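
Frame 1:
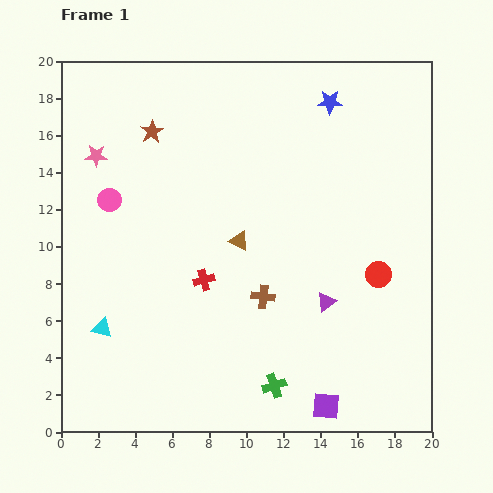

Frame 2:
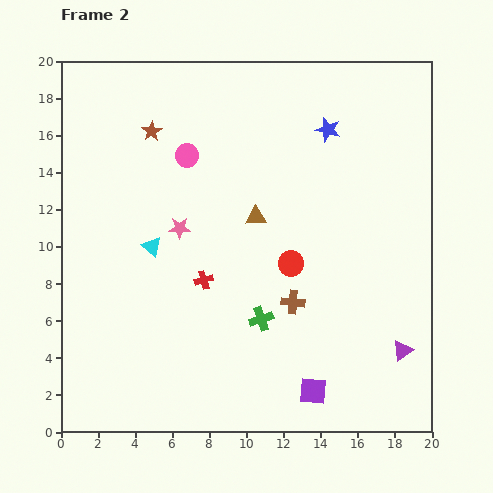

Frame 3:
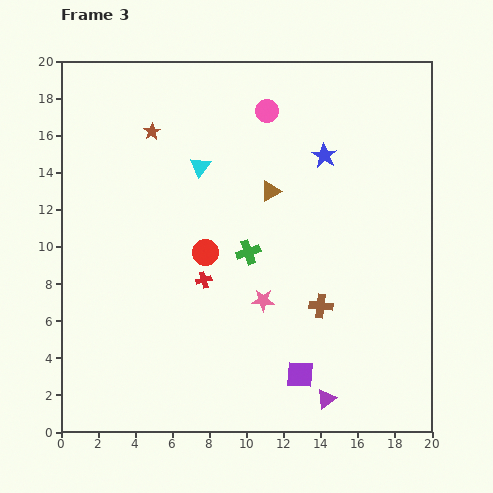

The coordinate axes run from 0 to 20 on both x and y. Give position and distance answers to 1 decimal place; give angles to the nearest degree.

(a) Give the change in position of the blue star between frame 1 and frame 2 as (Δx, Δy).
(-0.1, -1.5)

The blue star was at (14.5, 17.8) in frame 1 and (14.4, 16.3) in frame 2.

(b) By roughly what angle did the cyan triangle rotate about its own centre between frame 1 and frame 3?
51° clockwise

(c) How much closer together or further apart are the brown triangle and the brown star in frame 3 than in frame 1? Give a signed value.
-0.3

Distance in frame 1: 7.5. Distance in frame 3: 7.2.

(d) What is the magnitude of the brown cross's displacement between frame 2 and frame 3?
1.5

The brown cross moved from (12.5, 7.0) to (14.0, 6.8), a distance of √(1.5² + 0.2²) ≈ 1.5.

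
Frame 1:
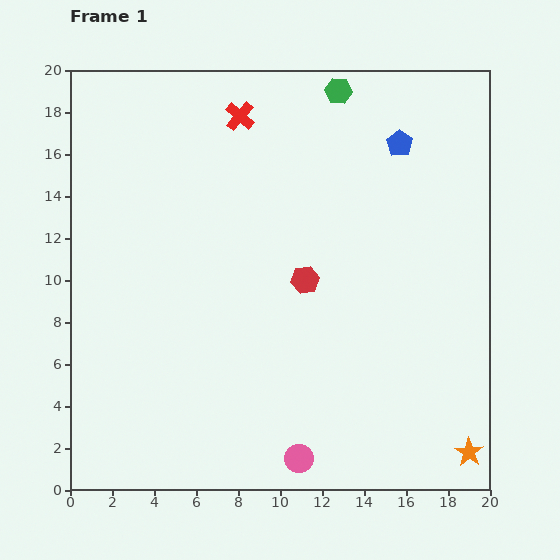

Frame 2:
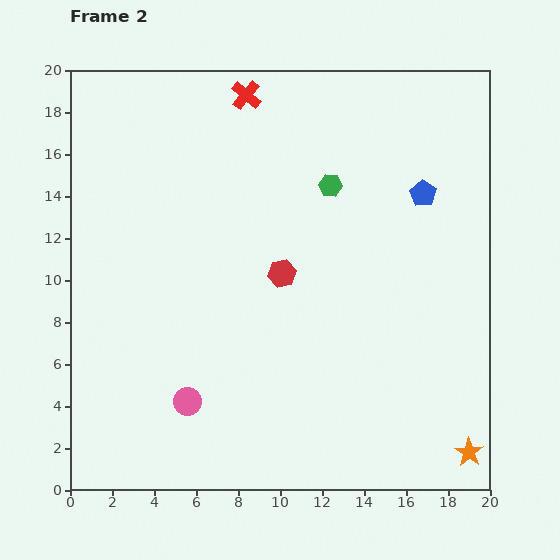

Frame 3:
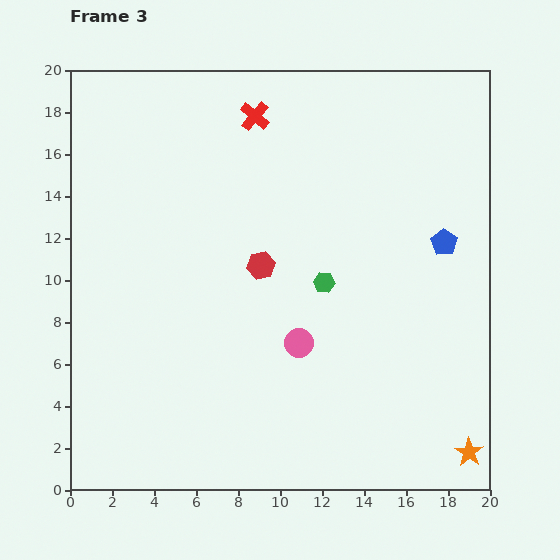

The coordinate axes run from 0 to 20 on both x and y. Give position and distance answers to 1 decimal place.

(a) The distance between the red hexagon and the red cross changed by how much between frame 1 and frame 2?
+0.3

Distance in frame 1: 8.4. Distance in frame 2: 8.7.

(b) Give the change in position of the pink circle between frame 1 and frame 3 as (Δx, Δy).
(0.0, 5.5)

The pink circle was at (10.9, 1.5) in frame 1 and (10.9, 7.0) in frame 3.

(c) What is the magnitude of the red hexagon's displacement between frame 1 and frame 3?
2.2

The red hexagon moved from (11.2, 10.0) to (9.1, 10.7), a distance of √(2.1² + 0.7²) ≈ 2.2.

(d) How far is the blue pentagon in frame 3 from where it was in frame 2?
2.5

The blue pentagon moved from (16.8, 14.1) to (17.8, 11.8), a distance of √(1.0² + 2.3²) ≈ 2.5.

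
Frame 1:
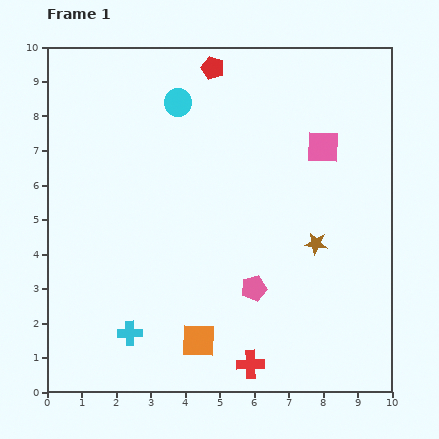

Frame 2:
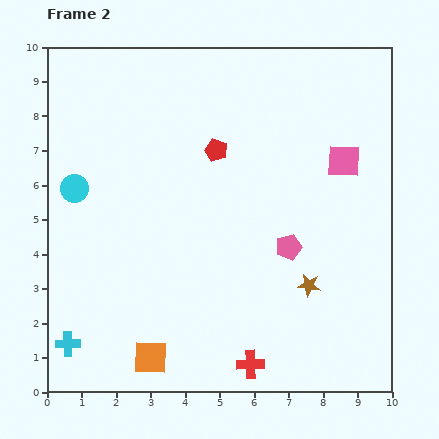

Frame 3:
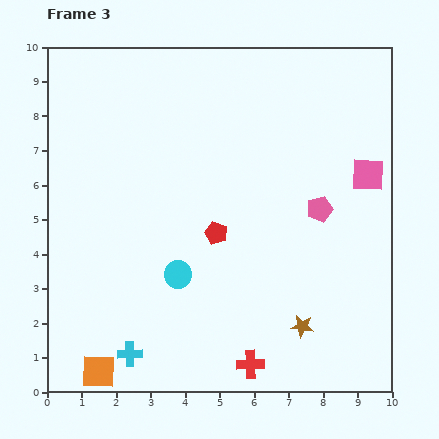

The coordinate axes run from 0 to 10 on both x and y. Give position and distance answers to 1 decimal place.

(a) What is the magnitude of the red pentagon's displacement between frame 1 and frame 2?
2.4

The red pentagon moved from (4.8, 9.4) to (4.9, 7.0), a distance of √(0.1² + 2.4²) ≈ 2.4.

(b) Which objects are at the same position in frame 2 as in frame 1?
the red cross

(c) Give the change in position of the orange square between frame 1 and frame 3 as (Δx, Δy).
(-2.9, -0.9)

The orange square was at (4.4, 1.5) in frame 1 and (1.5, 0.6) in frame 3.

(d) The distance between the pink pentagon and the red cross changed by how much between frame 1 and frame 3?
+2.7

Distance in frame 1: 2.2. Distance in frame 3: 4.9.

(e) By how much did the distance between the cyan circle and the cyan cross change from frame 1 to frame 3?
-4.1

Distance in frame 1: 6.8. Distance in frame 3: 2.7.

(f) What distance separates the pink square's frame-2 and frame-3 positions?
0.8

The pink square moved from (8.6, 6.7) to (9.3, 6.3), a distance of √(0.7² + 0.4²) ≈ 0.8.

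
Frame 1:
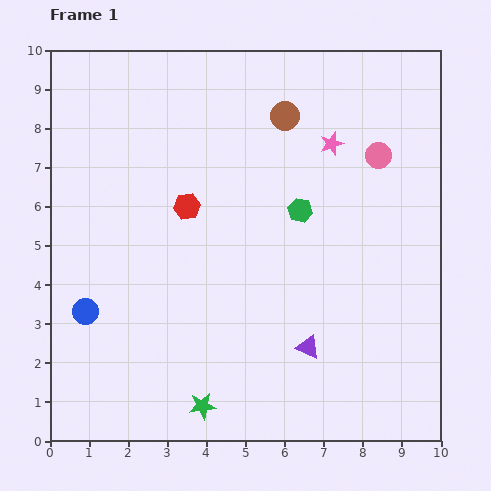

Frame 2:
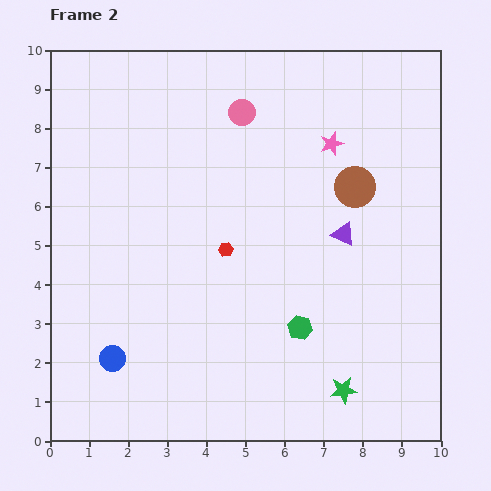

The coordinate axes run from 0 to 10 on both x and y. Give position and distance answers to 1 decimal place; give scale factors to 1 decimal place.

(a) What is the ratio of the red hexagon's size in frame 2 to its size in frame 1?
0.6×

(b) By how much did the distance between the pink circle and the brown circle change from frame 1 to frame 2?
+0.9

Distance in frame 1: 2.6. Distance in frame 2: 3.5.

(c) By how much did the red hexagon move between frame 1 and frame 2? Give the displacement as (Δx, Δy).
(1.0, -1.1)

The red hexagon was at (3.5, 6.0) in frame 1 and (4.5, 4.9) in frame 2.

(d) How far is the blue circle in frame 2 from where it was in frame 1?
1.4

The blue circle moved from (0.9, 3.3) to (1.6, 2.1), a distance of √(0.7² + 1.2²) ≈ 1.4.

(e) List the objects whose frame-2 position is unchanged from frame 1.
the pink star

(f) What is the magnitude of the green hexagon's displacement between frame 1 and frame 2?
3.0

The green hexagon moved from (6.4, 5.9) to (6.4, 2.9), a distance of √(0.0² + 3.0²) ≈ 3.0.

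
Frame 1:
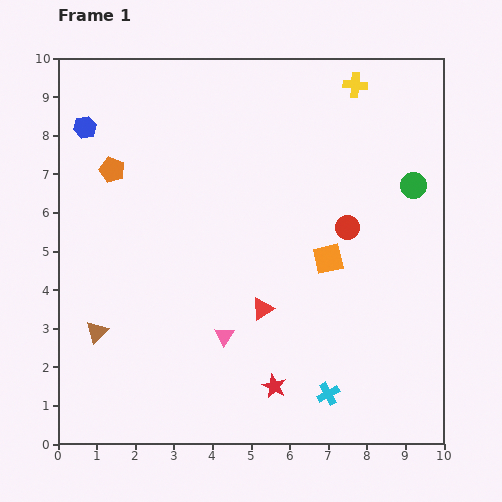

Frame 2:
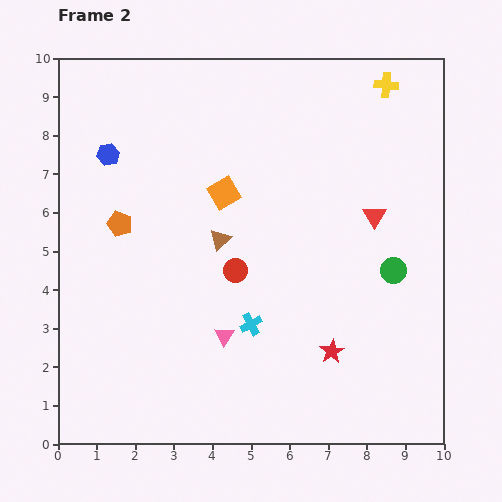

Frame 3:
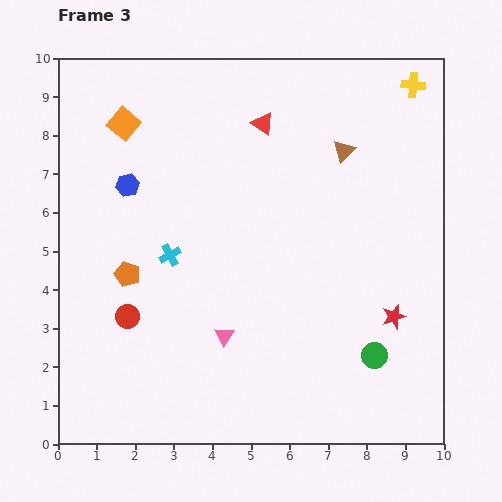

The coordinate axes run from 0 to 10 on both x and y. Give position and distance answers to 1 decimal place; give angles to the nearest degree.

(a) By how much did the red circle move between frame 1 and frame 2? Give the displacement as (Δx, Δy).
(-2.9, -1.1)

The red circle was at (7.5, 5.6) in frame 1 and (4.6, 4.5) in frame 2.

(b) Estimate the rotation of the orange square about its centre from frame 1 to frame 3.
37° counter-clockwise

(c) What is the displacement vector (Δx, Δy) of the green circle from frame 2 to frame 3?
(-0.5, -2.2)

The green circle was at (8.7, 4.5) in frame 2 and (8.2, 2.3) in frame 3.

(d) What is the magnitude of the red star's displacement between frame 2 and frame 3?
1.8

The red star moved from (7.1, 2.4) to (8.7, 3.3), a distance of √(1.6² + 0.9²) ≈ 1.8.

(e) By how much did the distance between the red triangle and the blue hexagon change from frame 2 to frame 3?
-3.3

Distance in frame 2: 7.1. Distance in frame 3: 3.8.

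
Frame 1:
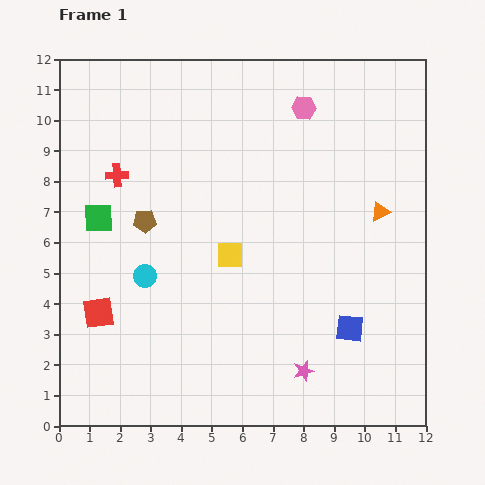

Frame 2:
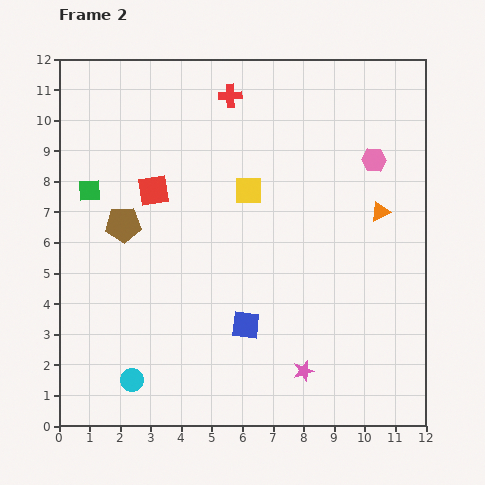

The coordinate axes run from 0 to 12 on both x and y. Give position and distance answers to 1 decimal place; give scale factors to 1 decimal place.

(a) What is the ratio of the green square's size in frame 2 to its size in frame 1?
0.8×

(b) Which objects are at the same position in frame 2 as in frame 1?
the orange triangle, the pink star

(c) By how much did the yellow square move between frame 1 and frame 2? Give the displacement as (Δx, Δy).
(0.6, 2.1)

The yellow square was at (5.6, 5.6) in frame 1 and (6.2, 7.7) in frame 2.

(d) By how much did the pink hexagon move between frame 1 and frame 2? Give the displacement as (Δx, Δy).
(2.3, -1.7)

The pink hexagon was at (8.0, 10.4) in frame 1 and (10.3, 8.7) in frame 2.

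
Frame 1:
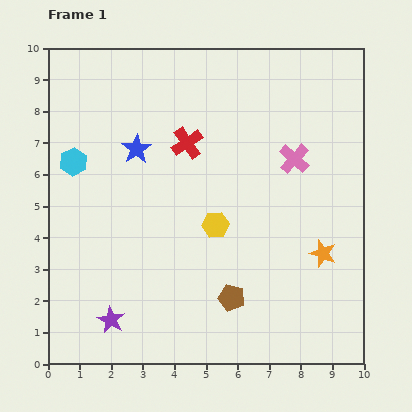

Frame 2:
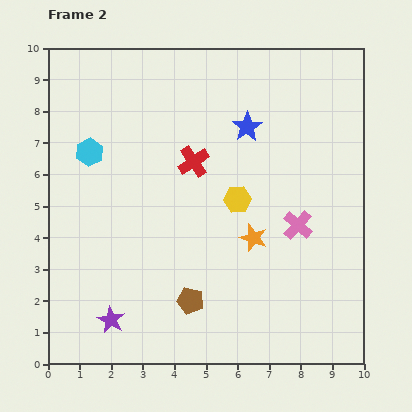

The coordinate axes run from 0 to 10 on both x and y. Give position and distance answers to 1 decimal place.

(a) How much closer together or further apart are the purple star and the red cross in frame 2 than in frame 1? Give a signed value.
-0.5

Distance in frame 1: 6.1. Distance in frame 2: 5.6.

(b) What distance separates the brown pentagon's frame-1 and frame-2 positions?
1.3

The brown pentagon moved from (5.8, 2.1) to (4.5, 2.0), a distance of √(1.3² + 0.1²) ≈ 1.3.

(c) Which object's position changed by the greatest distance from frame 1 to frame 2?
the blue star

(moved 3.6; next 2.3)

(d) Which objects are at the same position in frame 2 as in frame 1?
the purple star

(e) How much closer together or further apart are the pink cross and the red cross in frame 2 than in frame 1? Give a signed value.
+0.5

Distance in frame 1: 3.4. Distance in frame 2: 3.9.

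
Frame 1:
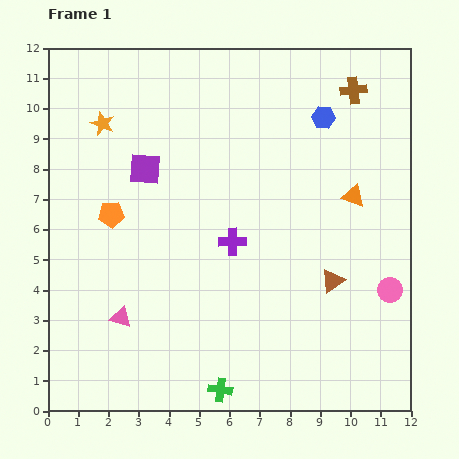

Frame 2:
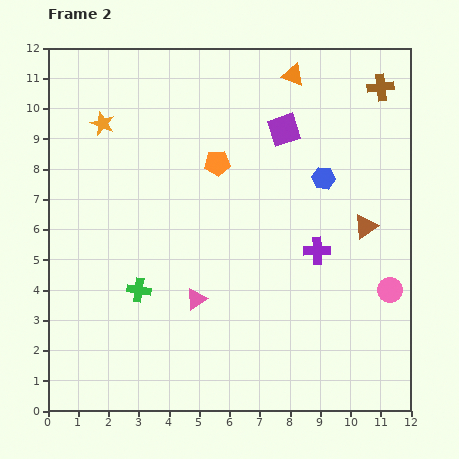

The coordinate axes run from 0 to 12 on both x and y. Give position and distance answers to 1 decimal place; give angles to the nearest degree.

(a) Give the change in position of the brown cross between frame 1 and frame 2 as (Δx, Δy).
(0.9, 0.1)

The brown cross was at (10.1, 10.6) in frame 1 and (11.0, 10.7) in frame 2.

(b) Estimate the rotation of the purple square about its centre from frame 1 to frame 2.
22° counter-clockwise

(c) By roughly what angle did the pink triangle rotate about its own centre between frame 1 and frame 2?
50° counter-clockwise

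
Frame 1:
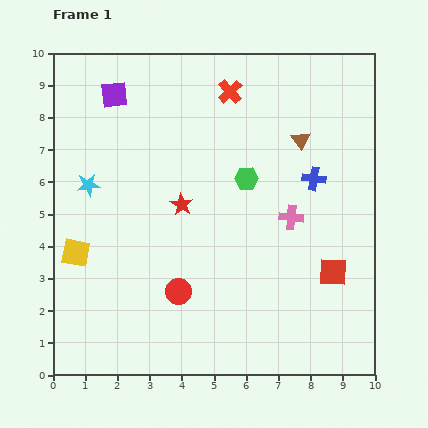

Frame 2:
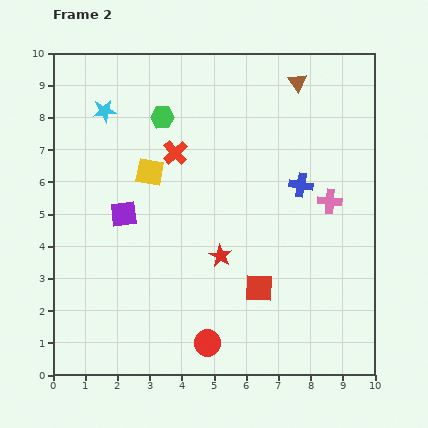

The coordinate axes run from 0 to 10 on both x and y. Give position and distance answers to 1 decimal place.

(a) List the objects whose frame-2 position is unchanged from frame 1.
none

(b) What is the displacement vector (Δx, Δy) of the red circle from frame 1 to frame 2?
(0.9, -1.6)

The red circle was at (3.9, 2.6) in frame 1 and (4.8, 1.0) in frame 2.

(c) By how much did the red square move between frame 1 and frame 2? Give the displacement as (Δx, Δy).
(-2.3, -0.5)

The red square was at (8.7, 3.2) in frame 1 and (6.4, 2.7) in frame 2.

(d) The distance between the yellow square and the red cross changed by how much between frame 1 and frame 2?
-5.9

Distance in frame 1: 6.9. Distance in frame 2: 1.0.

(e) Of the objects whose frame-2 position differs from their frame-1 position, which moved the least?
the blue cross

(moved 0.4)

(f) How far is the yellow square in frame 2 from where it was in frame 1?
3.4

The yellow square moved from (0.7, 3.8) to (3.0, 6.3), a distance of √(2.3² + 2.5²) ≈ 3.4.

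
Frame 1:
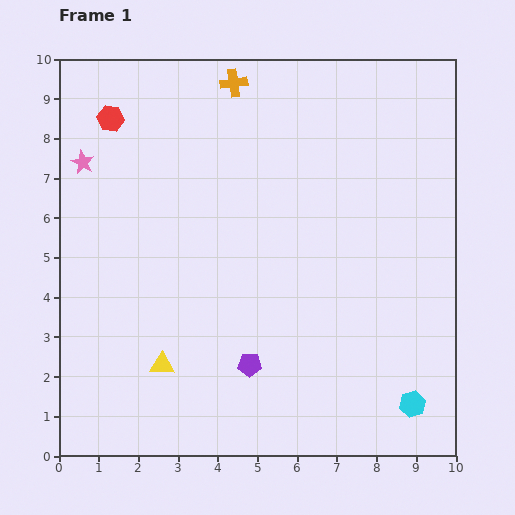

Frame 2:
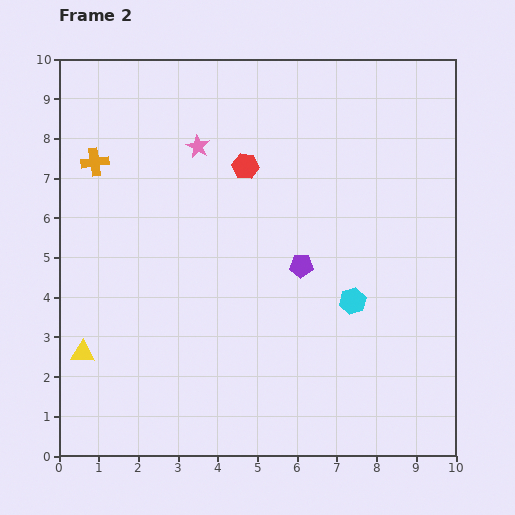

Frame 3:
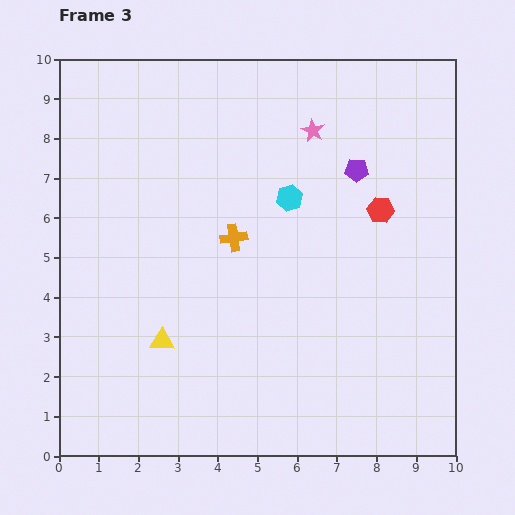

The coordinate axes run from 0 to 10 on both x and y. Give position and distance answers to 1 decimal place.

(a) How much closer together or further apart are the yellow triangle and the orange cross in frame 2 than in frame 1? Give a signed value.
-2.5

Distance in frame 1: 7.3. Distance in frame 2: 4.8.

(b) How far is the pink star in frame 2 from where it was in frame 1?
2.9

The pink star moved from (0.6, 7.4) to (3.5, 7.8), a distance of √(2.9² + 0.4²) ≈ 2.9.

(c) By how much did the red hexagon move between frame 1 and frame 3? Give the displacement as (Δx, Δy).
(6.8, -2.3)

The red hexagon was at (1.3, 8.5) in frame 1 and (8.1, 6.2) in frame 3.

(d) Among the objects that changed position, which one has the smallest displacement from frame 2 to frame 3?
the yellow triangle

(moved 2.0)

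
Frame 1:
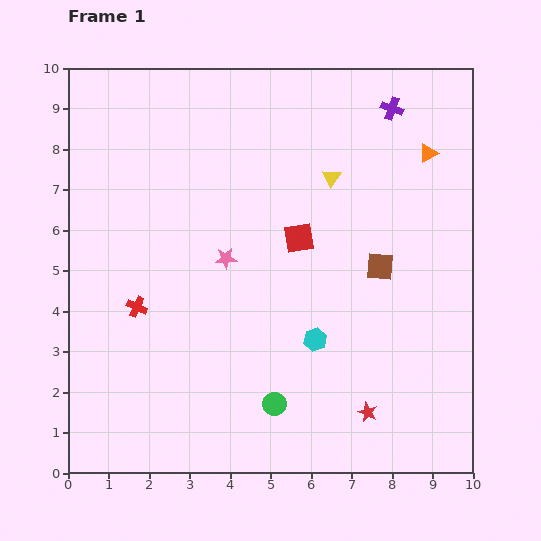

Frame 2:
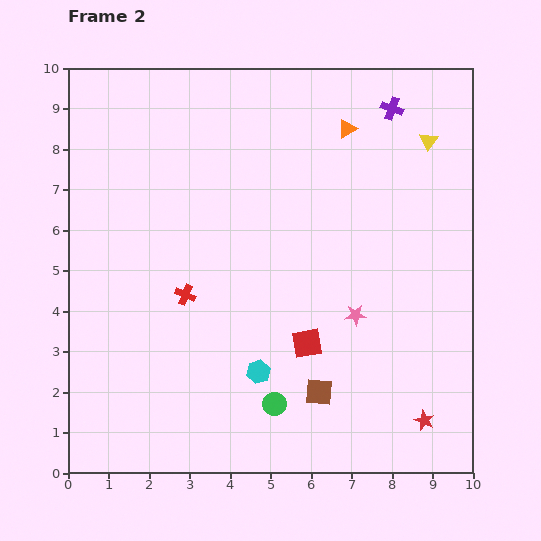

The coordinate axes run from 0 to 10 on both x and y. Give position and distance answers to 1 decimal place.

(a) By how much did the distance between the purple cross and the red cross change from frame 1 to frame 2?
-1.1

Distance in frame 1: 8.0. Distance in frame 2: 6.9.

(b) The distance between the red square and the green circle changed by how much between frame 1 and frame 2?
-2.4

Distance in frame 1: 4.1. Distance in frame 2: 1.7.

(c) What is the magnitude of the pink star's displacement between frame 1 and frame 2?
3.5

The pink star moved from (3.9, 5.3) to (7.1, 3.9), a distance of √(3.2² + 1.4²) ≈ 3.5.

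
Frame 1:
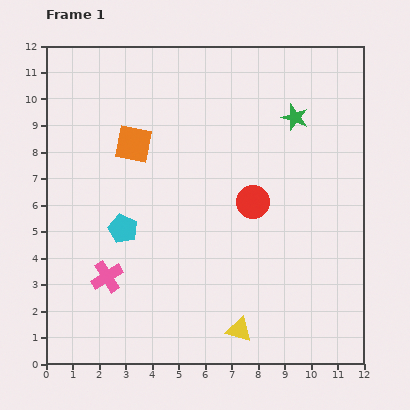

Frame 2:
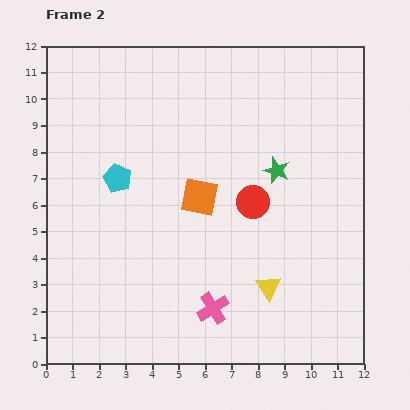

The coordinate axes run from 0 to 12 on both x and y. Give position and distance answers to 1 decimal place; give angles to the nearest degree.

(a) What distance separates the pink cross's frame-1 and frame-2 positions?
4.2

The pink cross moved from (2.3, 3.3) to (6.3, 2.1), a distance of √(4.0² + 1.2²) ≈ 4.2.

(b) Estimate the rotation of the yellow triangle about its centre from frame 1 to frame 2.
40° clockwise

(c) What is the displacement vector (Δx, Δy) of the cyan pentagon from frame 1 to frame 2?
(-0.2, 1.9)

The cyan pentagon was at (2.9, 5.1) in frame 1 and (2.7, 7.0) in frame 2.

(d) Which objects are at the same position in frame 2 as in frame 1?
the red circle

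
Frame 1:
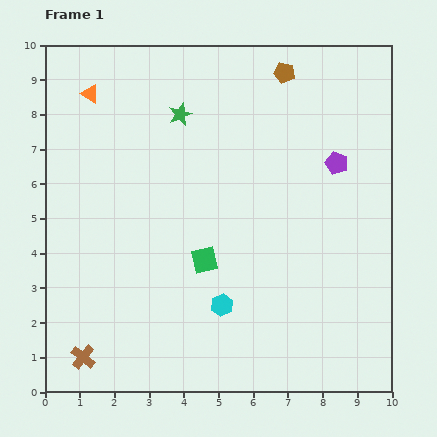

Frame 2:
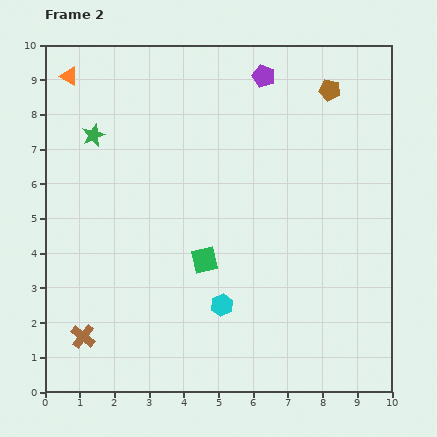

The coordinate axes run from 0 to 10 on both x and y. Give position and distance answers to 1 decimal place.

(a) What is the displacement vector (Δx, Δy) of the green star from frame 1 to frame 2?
(-2.5, -0.6)

The green star was at (3.9, 8.0) in frame 1 and (1.4, 7.4) in frame 2.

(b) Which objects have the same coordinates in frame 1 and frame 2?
the green square, the cyan hexagon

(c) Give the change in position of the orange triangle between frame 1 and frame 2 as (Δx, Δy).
(-0.6, 0.5)

The orange triangle was at (1.3, 8.6) in frame 1 and (0.7, 9.1) in frame 2.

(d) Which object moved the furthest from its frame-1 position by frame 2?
the purple pentagon

(moved 3.3; next 2.6)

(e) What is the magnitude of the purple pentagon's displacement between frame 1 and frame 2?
3.3

The purple pentagon moved from (8.4, 6.6) to (6.3, 9.1), a distance of √(2.1² + 2.5²) ≈ 3.3.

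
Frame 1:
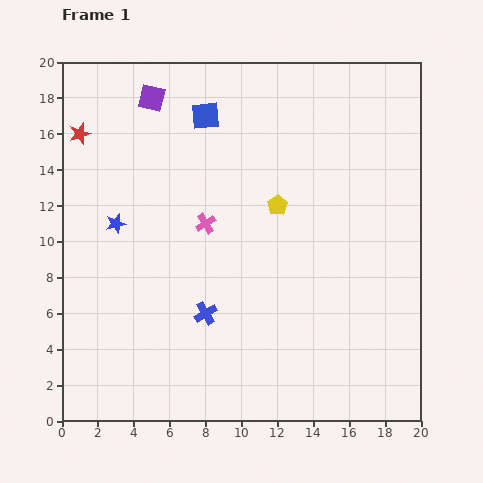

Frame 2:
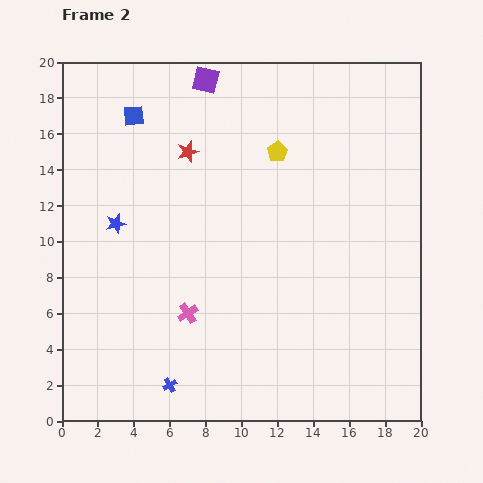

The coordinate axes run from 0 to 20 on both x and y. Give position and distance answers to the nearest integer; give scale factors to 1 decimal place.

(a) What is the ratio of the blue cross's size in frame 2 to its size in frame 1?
0.6×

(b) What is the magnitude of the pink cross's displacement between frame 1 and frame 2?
5

The pink cross moved from (8, 11) to (7, 6), a distance of √(1² + 5²) ≈ 5.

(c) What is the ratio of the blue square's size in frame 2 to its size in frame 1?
0.7×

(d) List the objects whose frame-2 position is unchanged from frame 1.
the blue star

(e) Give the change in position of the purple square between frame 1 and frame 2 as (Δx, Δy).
(3, 1)

The purple square was at (5, 18) in frame 1 and (8, 19) in frame 2.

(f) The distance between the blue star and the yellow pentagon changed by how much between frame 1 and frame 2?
+1

Distance in frame 1: 9. Distance in frame 2: 10.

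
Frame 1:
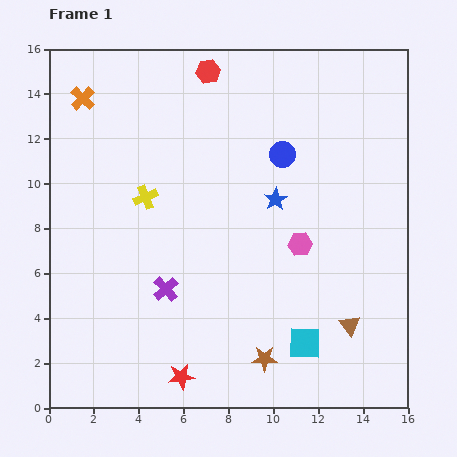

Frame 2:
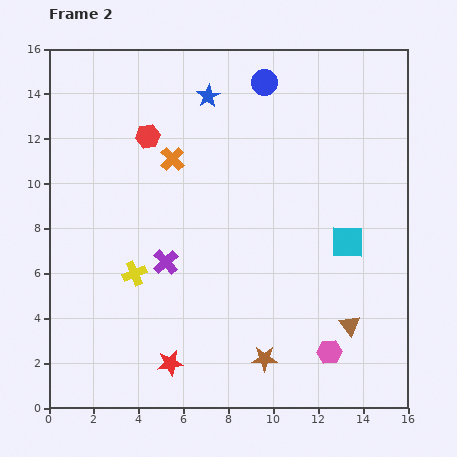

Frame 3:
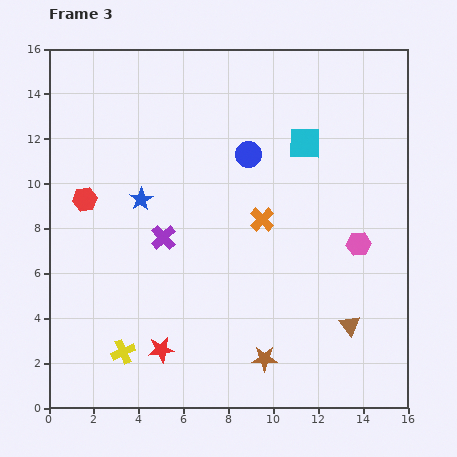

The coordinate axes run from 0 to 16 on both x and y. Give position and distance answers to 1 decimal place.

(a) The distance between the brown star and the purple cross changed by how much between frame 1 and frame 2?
+0.8

Distance in frame 1: 5.4. Distance in frame 2: 6.2.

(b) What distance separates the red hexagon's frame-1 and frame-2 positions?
4.0

The red hexagon moved from (7.1, 15.0) to (4.4, 12.1), a distance of √(2.7² + 2.9²) ≈ 4.0.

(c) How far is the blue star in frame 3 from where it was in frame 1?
6.0

The blue star moved from (10.1, 9.3) to (4.1, 9.3), a distance of √(6.0² + 0.0²) ≈ 6.0.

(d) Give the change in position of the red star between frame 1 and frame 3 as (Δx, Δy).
(-0.9, 1.2)

The red star was at (5.9, 1.4) in frame 1 and (5.0, 2.6) in frame 3.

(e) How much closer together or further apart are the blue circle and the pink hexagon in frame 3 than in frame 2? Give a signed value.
-6.0

Distance in frame 2: 12.3. Distance in frame 3: 6.3.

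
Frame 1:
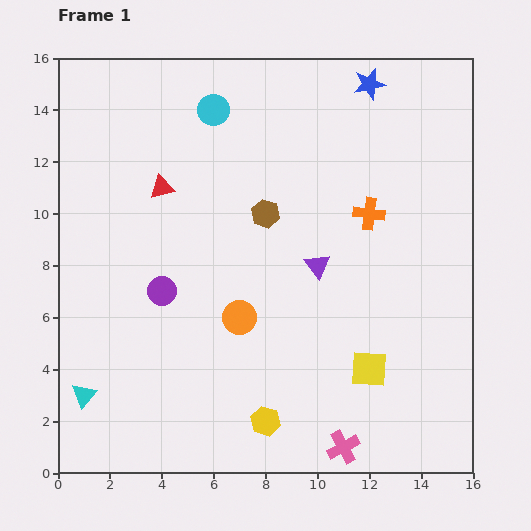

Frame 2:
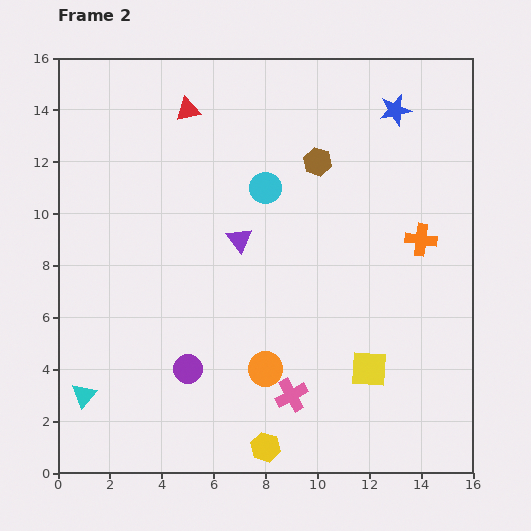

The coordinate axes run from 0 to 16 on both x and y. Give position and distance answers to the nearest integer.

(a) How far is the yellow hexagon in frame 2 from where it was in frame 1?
1

The yellow hexagon moved from (8, 2) to (8, 1), a distance of √(0² + 1²) ≈ 1.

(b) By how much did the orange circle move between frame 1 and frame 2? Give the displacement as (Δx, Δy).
(1, -2)

The orange circle was at (7, 6) in frame 1 and (8, 4) in frame 2.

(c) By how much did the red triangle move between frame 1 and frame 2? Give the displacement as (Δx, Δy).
(1, 3)

The red triangle was at (4, 11) in frame 1 and (5, 14) in frame 2.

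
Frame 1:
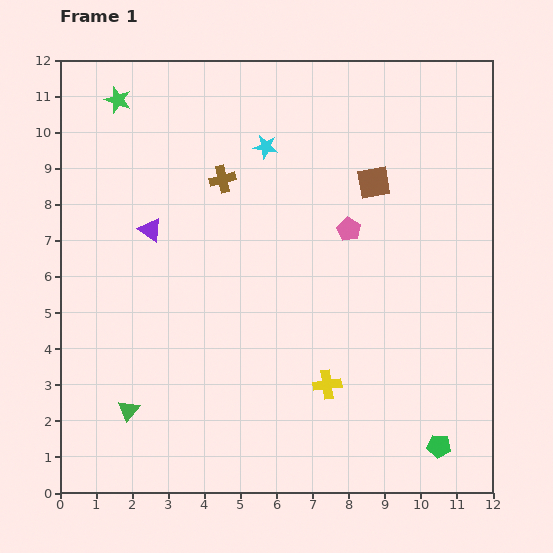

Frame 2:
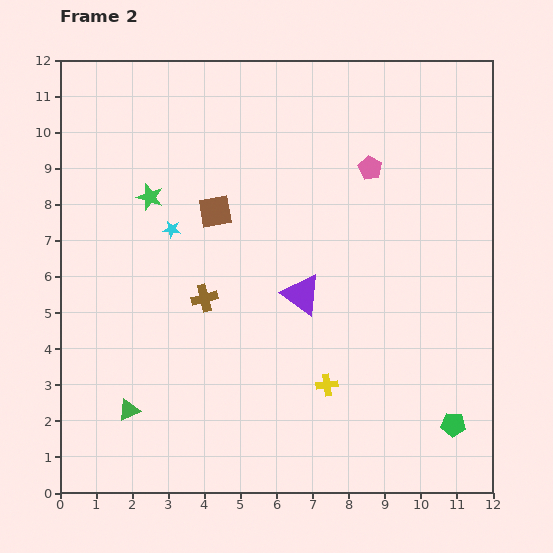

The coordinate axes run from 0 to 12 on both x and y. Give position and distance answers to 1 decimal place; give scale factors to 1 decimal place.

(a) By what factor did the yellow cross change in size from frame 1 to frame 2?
0.8×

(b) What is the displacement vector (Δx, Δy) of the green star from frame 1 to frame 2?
(0.9, -2.7)

The green star was at (1.6, 10.9) in frame 1 and (2.5, 8.2) in frame 2.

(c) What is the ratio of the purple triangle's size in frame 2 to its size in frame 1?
1.7×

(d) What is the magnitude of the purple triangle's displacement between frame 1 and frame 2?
4.6

The purple triangle moved from (2.5, 7.3) to (6.7, 5.5), a distance of √(4.2² + 1.8²) ≈ 4.6.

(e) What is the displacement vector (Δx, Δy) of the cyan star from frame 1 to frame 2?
(-2.6, -2.3)

The cyan star was at (5.7, 9.6) in frame 1 and (3.1, 7.3) in frame 2.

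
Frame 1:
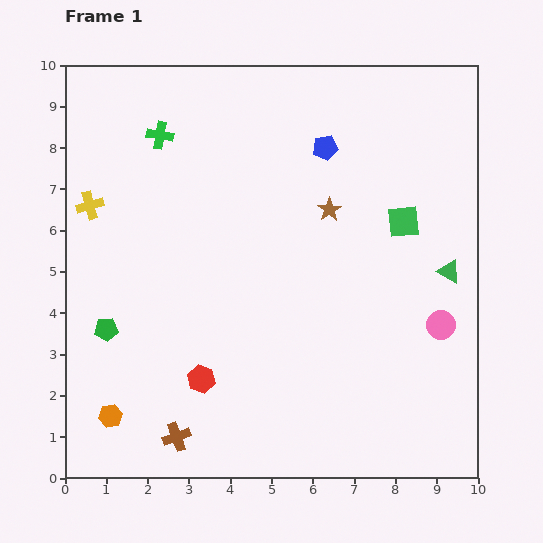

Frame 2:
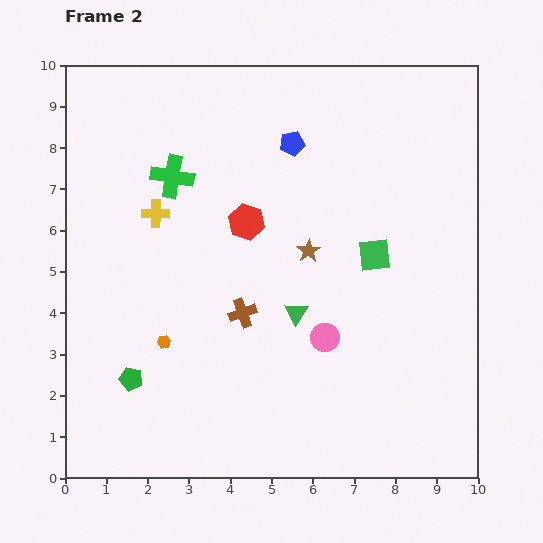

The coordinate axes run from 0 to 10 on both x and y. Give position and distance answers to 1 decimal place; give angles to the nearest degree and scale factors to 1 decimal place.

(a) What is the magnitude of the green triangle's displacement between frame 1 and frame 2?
3.8

The green triangle moved from (9.3, 5.0) to (5.6, 4.0), a distance of √(3.7² + 1.0²) ≈ 3.8.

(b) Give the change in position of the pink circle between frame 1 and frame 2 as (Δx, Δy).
(-2.8, -0.3)

The pink circle was at (9.1, 3.7) in frame 1 and (6.3, 3.4) in frame 2.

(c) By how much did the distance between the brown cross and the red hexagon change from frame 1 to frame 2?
+0.7

Distance in frame 1: 1.5. Distance in frame 2: 2.2.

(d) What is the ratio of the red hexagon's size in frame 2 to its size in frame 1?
1.3×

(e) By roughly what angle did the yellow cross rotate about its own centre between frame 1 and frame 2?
16° clockwise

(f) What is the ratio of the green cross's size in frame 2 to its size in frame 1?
1.6×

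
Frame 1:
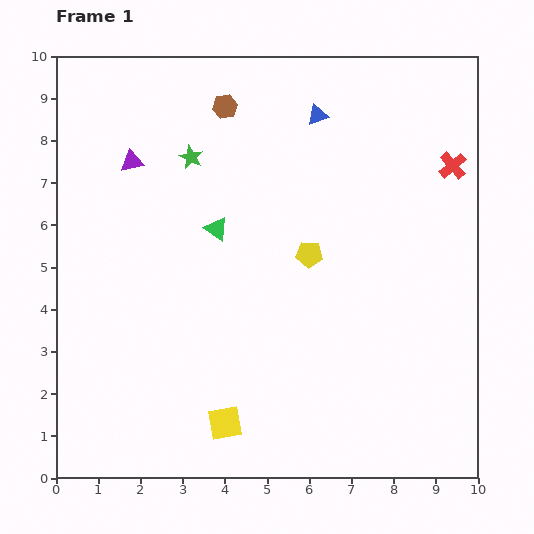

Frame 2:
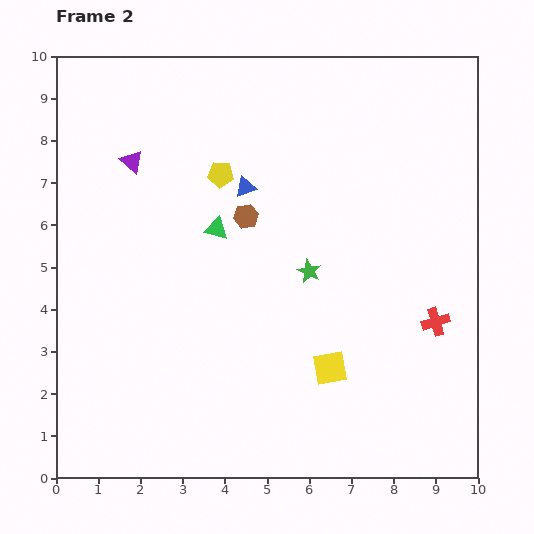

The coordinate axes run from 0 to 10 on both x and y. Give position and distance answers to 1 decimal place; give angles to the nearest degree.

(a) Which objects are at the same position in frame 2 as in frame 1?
the purple triangle, the green triangle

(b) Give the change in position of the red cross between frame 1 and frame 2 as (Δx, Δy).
(-0.4, -3.7)

The red cross was at (9.4, 7.4) in frame 1 and (9.0, 3.7) in frame 2.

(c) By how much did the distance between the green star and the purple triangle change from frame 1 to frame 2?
+3.5

Distance in frame 1: 1.4. Distance in frame 2: 4.9.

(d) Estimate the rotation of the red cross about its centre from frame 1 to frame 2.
24° clockwise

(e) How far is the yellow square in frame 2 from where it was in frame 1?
2.8

The yellow square moved from (4.0, 1.3) to (6.5, 2.6), a distance of √(2.5² + 1.3²) ≈ 2.8.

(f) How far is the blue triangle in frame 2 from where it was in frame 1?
2.4

The blue triangle moved from (6.2, 8.6) to (4.5, 6.9), a distance of √(1.7² + 1.7²) ≈ 2.4.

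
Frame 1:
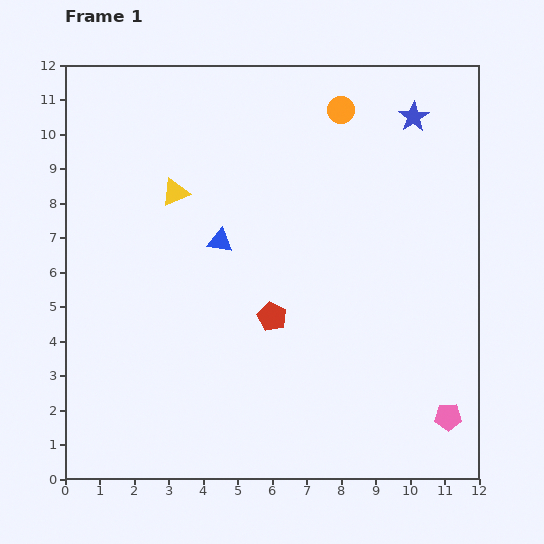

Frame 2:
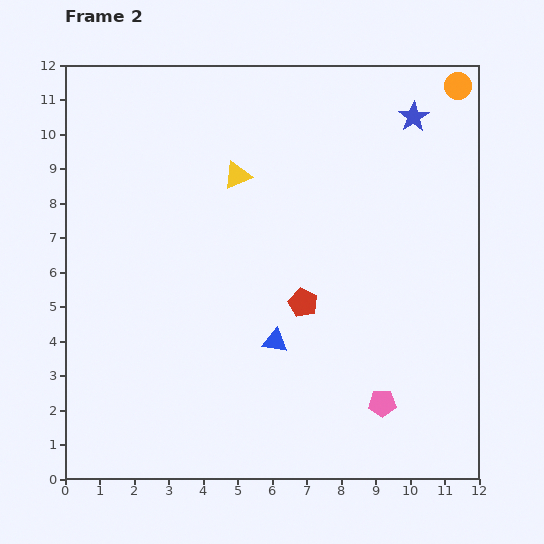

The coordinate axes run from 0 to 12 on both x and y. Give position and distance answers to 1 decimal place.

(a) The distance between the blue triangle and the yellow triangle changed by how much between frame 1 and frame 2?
+3.0

Distance in frame 1: 1.9. Distance in frame 2: 4.9.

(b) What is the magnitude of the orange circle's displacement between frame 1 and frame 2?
3.5

The orange circle moved from (8.0, 10.7) to (11.4, 11.4), a distance of √(3.4² + 0.7²) ≈ 3.5.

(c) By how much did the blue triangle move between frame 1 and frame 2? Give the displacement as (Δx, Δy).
(1.6, -2.9)

The blue triangle was at (4.5, 6.9) in frame 1 and (6.1, 4.0) in frame 2.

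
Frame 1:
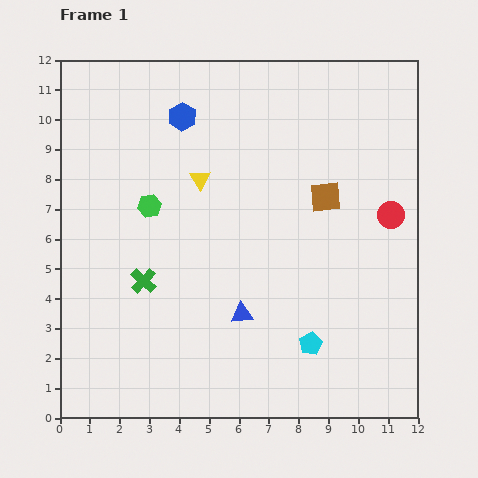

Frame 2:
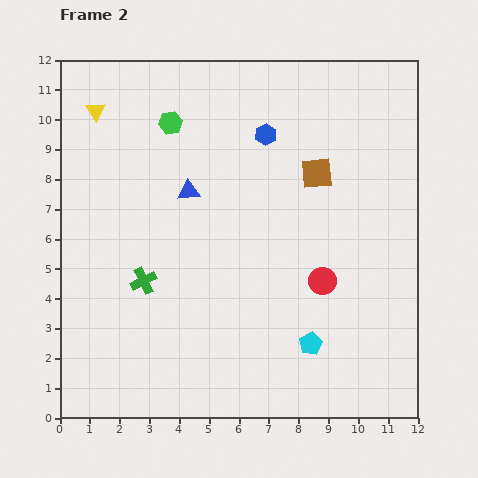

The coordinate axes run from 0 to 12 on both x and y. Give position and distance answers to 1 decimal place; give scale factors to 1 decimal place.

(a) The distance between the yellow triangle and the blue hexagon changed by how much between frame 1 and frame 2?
+3.6

Distance in frame 1: 2.2. Distance in frame 2: 5.8.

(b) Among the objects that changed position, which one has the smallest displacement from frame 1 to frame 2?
the brown square

(moved 0.9)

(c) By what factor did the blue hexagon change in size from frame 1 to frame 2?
0.8×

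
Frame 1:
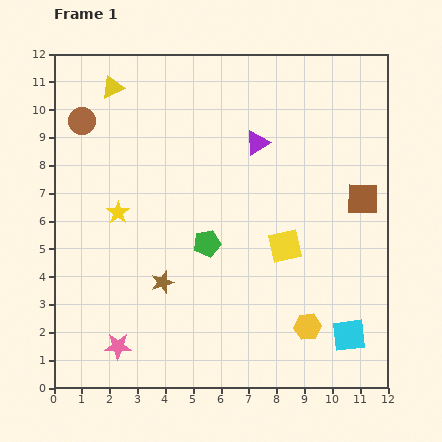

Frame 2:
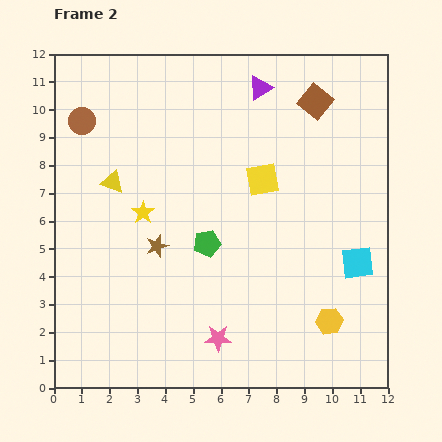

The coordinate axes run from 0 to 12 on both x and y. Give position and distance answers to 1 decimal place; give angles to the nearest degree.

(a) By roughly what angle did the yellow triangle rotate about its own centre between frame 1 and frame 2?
43° clockwise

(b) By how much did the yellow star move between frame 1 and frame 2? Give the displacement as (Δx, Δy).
(0.9, 0.0)

The yellow star was at (2.3, 6.3) in frame 1 and (3.2, 6.3) in frame 2.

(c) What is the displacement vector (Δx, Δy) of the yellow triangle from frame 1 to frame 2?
(0.0, -3.4)

The yellow triangle was at (2.1, 10.8) in frame 1 and (2.1, 7.4) in frame 2.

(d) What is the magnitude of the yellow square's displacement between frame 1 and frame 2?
2.5

The yellow square moved from (8.3, 5.1) to (7.5, 7.5), a distance of √(0.8² + 2.4²) ≈ 2.5.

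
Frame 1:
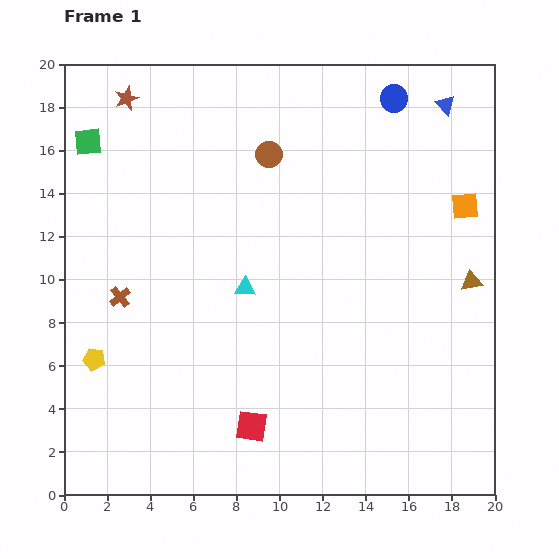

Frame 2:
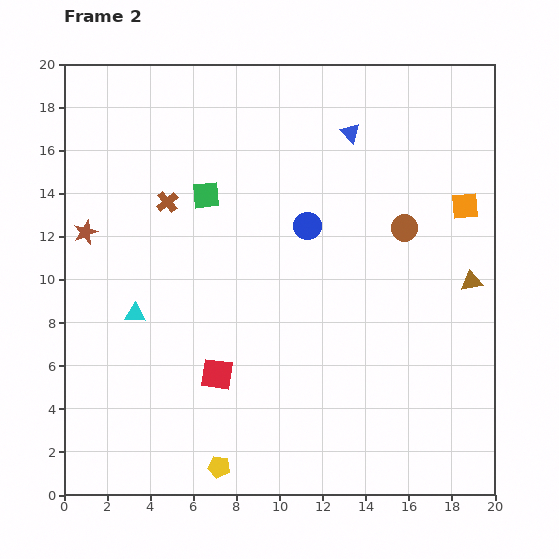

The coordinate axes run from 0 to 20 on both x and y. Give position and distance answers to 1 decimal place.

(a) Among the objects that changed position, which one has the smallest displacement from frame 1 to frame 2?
the red square

(moved 2.9)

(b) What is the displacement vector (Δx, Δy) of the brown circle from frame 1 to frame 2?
(6.3, -3.4)

The brown circle was at (9.5, 15.8) in frame 1 and (15.8, 12.4) in frame 2.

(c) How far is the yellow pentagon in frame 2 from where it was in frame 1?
7.7

The yellow pentagon moved from (1.4, 6.3) to (7.2, 1.3), a distance of √(5.8² + 5.0²) ≈ 7.7.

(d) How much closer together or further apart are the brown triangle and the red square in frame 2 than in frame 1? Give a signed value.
+0.4

Distance in frame 1: 12.2. Distance in frame 2: 12.6.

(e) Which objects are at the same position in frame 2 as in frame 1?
the orange square, the brown triangle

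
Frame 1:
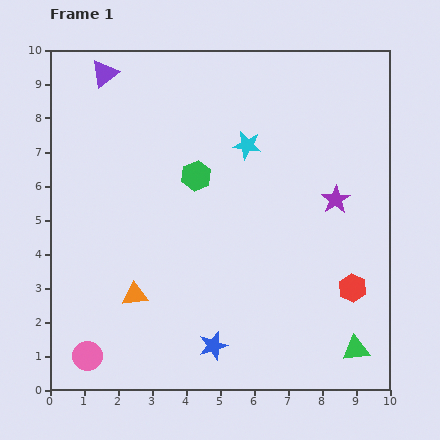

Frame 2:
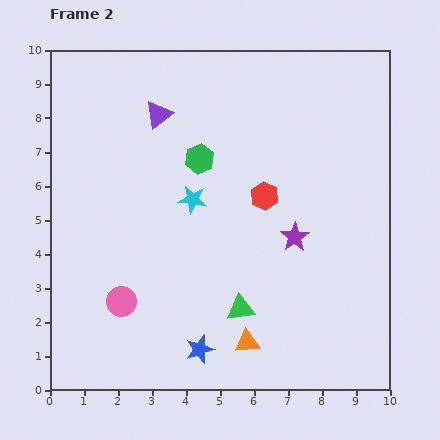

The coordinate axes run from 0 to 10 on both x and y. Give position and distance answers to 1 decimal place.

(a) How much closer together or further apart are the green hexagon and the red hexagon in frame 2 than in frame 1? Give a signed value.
-3.5

Distance in frame 1: 5.7. Distance in frame 2: 2.2.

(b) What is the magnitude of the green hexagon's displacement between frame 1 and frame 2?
0.5

The green hexagon moved from (4.3, 6.3) to (4.4, 6.8), a distance of √(0.1² + 0.5²) ≈ 0.5.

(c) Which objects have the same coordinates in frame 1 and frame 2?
none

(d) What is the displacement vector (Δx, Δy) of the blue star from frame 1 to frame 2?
(-0.4, -0.1)

The blue star was at (4.8, 1.3) in frame 1 and (4.4, 1.2) in frame 2.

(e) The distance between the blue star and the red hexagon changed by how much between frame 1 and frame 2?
+0.5

Distance in frame 1: 4.4. Distance in frame 2: 4.9.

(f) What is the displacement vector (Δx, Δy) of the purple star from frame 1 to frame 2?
(-1.2, -1.1)

The purple star was at (8.4, 5.6) in frame 1 and (7.2, 4.5) in frame 2.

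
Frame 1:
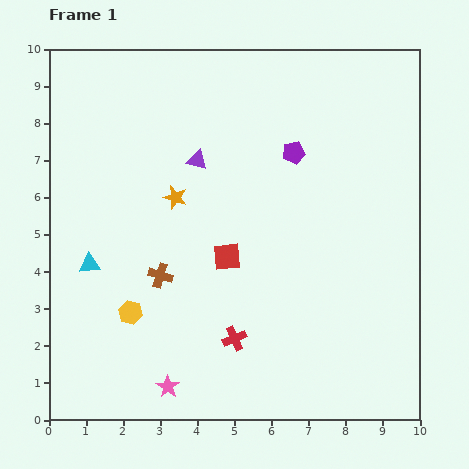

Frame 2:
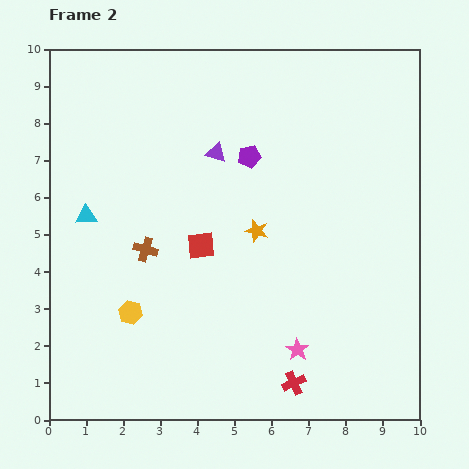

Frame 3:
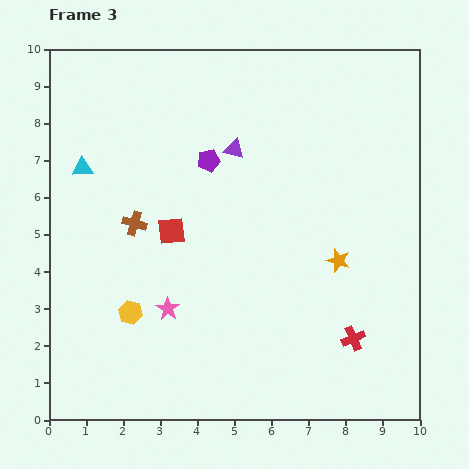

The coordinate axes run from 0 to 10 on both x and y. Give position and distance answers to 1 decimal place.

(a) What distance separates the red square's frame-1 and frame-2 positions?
0.8

The red square moved from (4.8, 4.4) to (4.1, 4.7), a distance of √(0.7² + 0.3²) ≈ 0.8.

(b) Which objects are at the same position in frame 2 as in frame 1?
the yellow hexagon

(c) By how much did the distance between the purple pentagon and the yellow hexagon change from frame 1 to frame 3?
-1.6

Distance in frame 1: 6.2. Distance in frame 3: 4.6.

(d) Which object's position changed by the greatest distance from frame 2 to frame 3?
the pink star

(moved 3.7; next 2.3)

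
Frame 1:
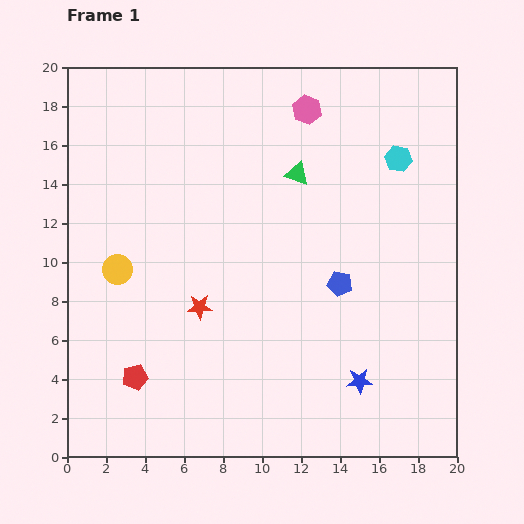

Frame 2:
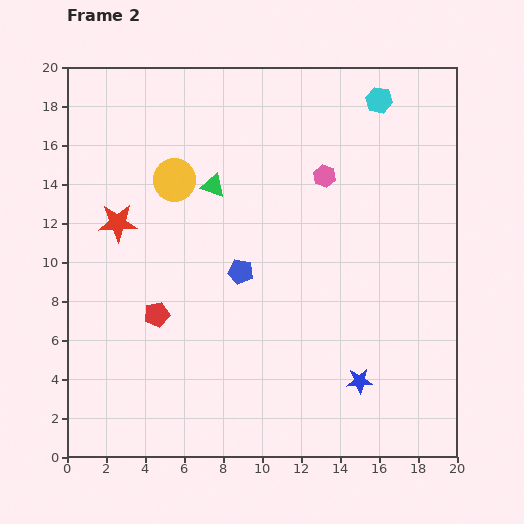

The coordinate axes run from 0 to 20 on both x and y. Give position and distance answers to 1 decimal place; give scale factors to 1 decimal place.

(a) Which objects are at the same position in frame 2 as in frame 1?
the blue star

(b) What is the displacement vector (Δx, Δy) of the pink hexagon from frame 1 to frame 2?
(0.9, -3.4)

The pink hexagon was at (12.3, 17.8) in frame 1 and (13.2, 14.4) in frame 2.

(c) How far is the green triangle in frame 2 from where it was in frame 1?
4.3

The green triangle moved from (11.8, 14.5) to (7.5, 13.9), a distance of √(4.3² + 0.6²) ≈ 4.3.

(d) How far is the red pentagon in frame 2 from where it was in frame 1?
3.4

The red pentagon moved from (3.5, 4.1) to (4.6, 7.3), a distance of √(1.1² + 3.2²) ≈ 3.4.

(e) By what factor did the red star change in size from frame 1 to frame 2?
1.6×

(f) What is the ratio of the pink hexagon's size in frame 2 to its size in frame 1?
0.8×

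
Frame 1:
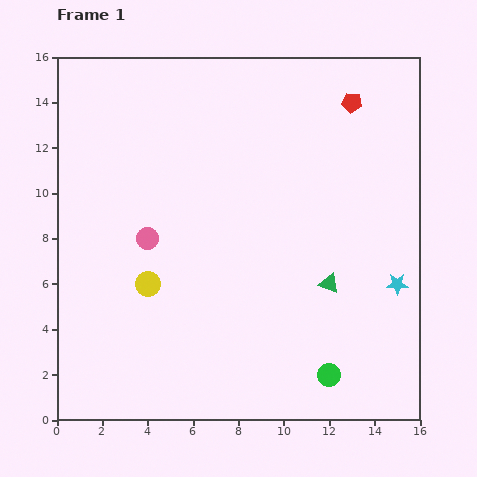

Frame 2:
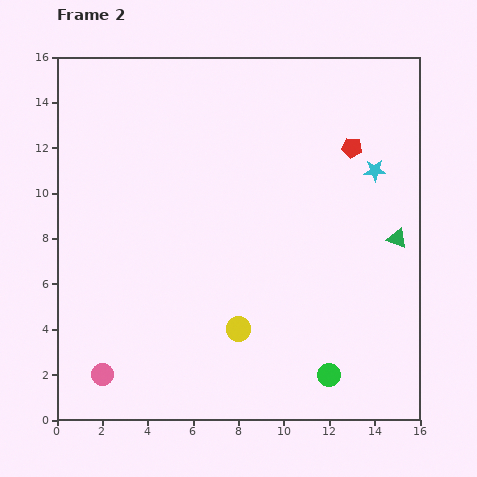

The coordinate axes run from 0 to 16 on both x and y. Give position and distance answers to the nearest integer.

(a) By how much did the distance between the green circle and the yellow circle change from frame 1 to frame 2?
-5

Distance in frame 1: 9. Distance in frame 2: 4.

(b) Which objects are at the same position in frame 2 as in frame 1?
the green circle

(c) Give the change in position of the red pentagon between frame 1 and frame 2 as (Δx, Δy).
(0, -2)

The red pentagon was at (13, 14) in frame 1 and (13, 12) in frame 2.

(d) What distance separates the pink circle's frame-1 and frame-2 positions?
6

The pink circle moved from (4, 8) to (2, 2), a distance of √(2² + 6²) ≈ 6.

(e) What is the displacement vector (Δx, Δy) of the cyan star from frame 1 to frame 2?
(-1, 5)

The cyan star was at (15, 6) in frame 1 and (14, 11) in frame 2.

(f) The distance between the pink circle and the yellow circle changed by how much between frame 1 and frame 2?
+4

Distance in frame 1: 2. Distance in frame 2: 6.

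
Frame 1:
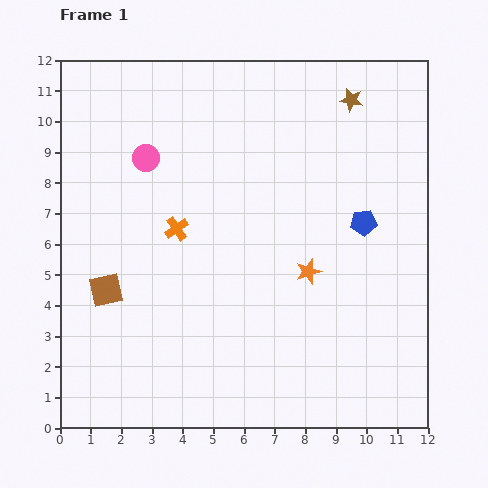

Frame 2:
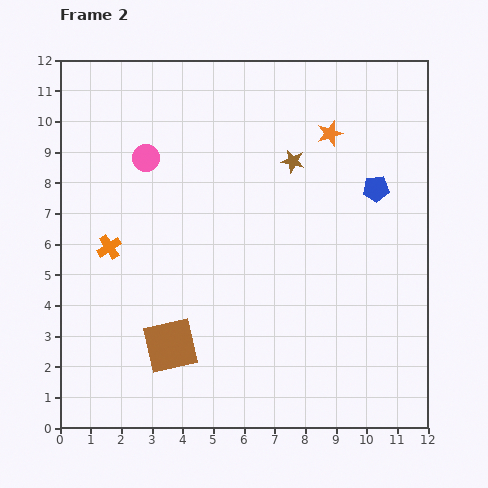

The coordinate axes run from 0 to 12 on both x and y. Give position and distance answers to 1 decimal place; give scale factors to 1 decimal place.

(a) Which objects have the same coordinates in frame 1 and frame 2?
the pink circle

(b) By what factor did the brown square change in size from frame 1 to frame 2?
1.7×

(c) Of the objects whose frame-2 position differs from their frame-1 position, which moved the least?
the blue pentagon

(moved 1.2)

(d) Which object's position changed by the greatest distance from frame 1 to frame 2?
the orange star

(moved 4.6; next 2.8)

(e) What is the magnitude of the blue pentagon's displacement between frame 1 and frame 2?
1.2

The blue pentagon moved from (9.9, 6.7) to (10.3, 7.8), a distance of √(0.4² + 1.1²) ≈ 1.2.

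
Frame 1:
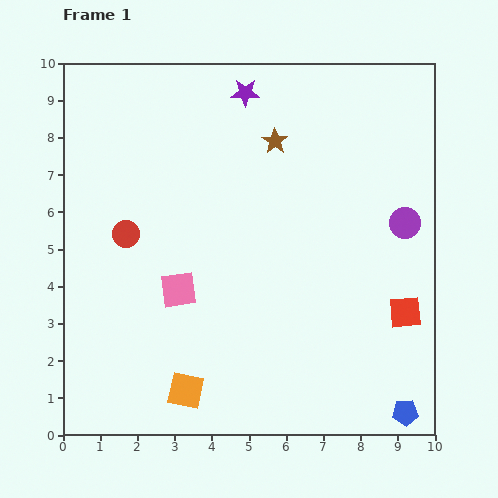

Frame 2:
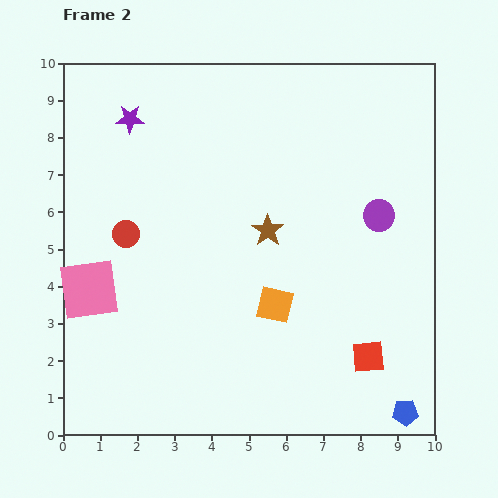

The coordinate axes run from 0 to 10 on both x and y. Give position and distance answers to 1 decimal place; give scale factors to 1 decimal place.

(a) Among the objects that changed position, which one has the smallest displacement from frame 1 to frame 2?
the purple circle

(moved 0.7)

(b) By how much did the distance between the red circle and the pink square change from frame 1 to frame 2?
-0.3

Distance in frame 1: 2.1. Distance in frame 2: 1.8.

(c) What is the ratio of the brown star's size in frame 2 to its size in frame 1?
1.3×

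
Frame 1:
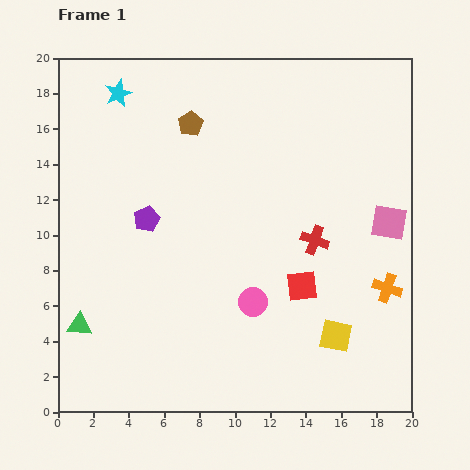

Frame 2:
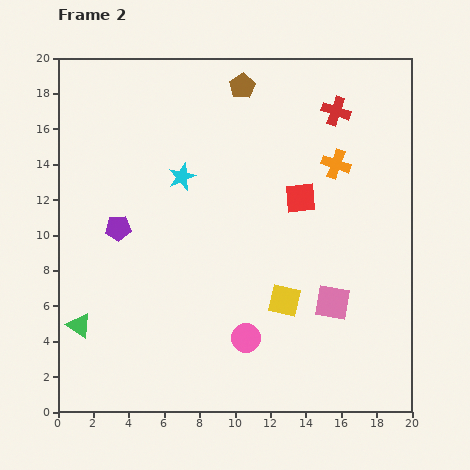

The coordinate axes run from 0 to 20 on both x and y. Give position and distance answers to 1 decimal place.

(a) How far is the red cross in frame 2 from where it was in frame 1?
7.4

The red cross moved from (14.5, 9.7) to (15.7, 17.0), a distance of √(1.2² + 7.3²) ≈ 7.4.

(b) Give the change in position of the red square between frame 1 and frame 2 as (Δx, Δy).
(-0.1, 5.0)

The red square was at (13.8, 7.1) in frame 1 and (13.7, 12.1) in frame 2.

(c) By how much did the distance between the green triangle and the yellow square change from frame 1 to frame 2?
-2.8

Distance in frame 1: 14.5. Distance in frame 2: 11.7.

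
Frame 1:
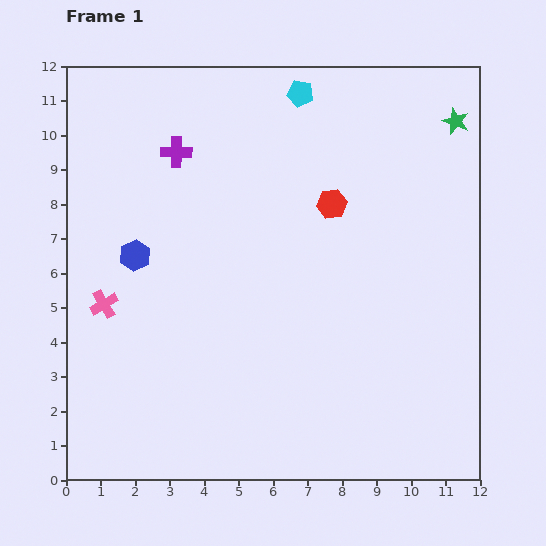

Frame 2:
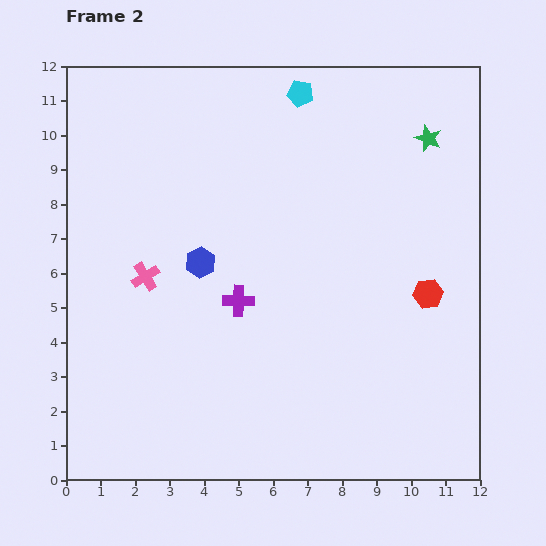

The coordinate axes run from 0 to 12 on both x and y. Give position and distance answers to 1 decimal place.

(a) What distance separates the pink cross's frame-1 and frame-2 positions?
1.4

The pink cross moved from (1.1, 5.1) to (2.3, 5.9), a distance of √(1.2² + 0.8²) ≈ 1.4.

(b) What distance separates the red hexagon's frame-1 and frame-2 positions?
3.8

The red hexagon moved from (7.7, 8.0) to (10.5, 5.4), a distance of √(2.8² + 2.6²) ≈ 3.8.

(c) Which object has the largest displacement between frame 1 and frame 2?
the purple cross

(moved 4.7; next 3.8)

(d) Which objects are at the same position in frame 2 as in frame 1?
the cyan pentagon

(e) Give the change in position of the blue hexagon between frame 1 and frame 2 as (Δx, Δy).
(1.9, -0.2)

The blue hexagon was at (2.0, 6.5) in frame 1 and (3.9, 6.3) in frame 2.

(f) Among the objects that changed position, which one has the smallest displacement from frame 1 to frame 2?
the green star

(moved 0.9)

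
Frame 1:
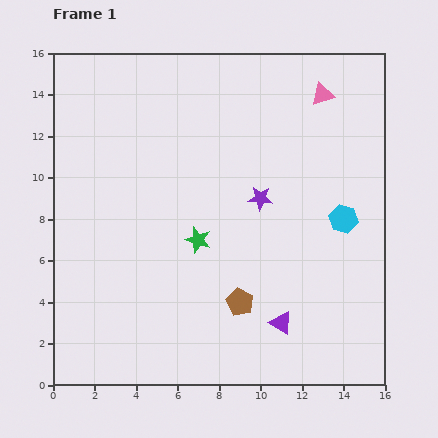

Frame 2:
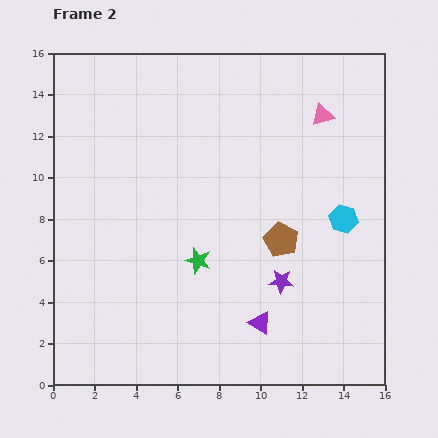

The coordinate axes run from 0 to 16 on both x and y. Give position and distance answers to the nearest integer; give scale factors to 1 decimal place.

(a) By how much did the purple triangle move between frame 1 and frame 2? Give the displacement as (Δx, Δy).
(-1, 0)

The purple triangle was at (11, 3) in frame 1 and (10, 3) in frame 2.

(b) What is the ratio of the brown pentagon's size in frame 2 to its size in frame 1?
1.3×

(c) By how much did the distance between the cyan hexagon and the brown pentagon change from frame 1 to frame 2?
-3

Distance in frame 1: 6. Distance in frame 2: 3.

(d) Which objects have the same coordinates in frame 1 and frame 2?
the cyan hexagon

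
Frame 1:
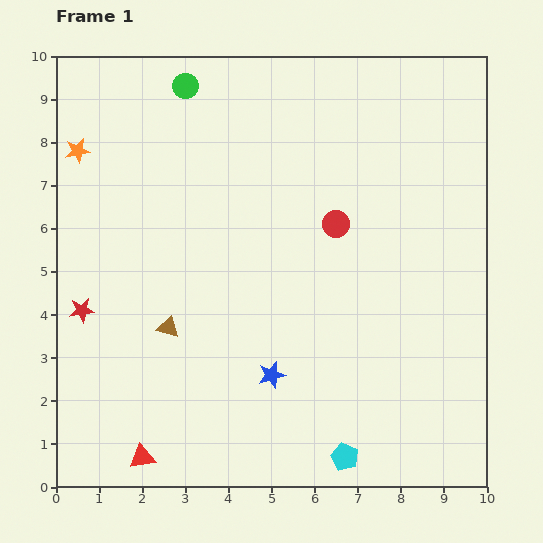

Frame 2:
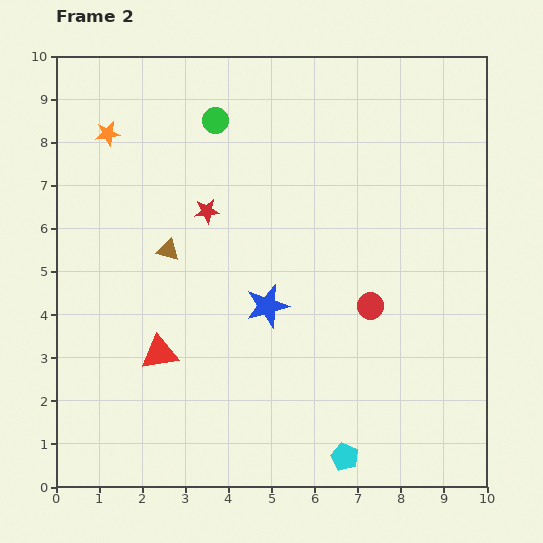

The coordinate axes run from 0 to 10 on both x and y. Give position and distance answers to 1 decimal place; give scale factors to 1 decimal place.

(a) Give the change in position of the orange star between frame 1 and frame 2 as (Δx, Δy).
(0.7, 0.4)

The orange star was at (0.5, 7.8) in frame 1 and (1.2, 8.2) in frame 2.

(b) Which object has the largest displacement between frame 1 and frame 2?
the red star

(moved 3.7; next 2.4)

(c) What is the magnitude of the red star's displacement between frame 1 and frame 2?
3.7

The red star moved from (0.6, 4.1) to (3.5, 6.4), a distance of √(2.9² + 2.3²) ≈ 3.7.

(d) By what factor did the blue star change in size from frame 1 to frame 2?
1.6×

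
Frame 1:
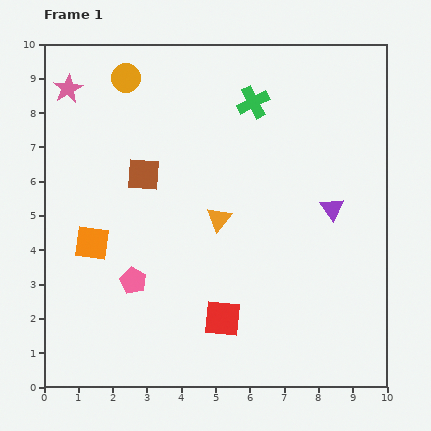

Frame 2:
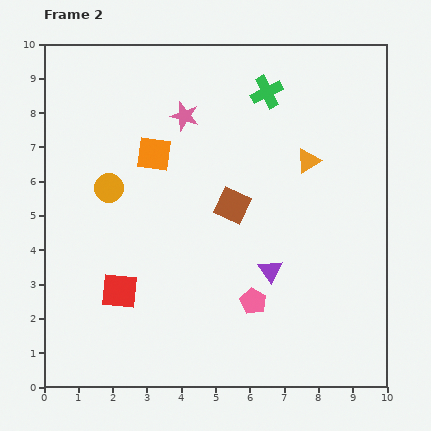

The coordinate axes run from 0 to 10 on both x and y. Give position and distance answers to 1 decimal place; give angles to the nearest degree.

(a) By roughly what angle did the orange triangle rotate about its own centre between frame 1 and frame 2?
20° clockwise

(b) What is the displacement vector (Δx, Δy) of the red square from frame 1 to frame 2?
(-3.0, 0.8)

The red square was at (5.2, 2.0) in frame 1 and (2.2, 2.8) in frame 2.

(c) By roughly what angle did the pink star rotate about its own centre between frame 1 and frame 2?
27° counter-clockwise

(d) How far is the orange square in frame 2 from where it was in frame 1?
3.2

The orange square moved from (1.4, 4.2) to (3.2, 6.8), a distance of √(1.8² + 2.6²) ≈ 3.2.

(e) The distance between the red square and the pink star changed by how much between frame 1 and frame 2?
-2.7

Distance in frame 1: 8.1. Distance in frame 2: 5.4.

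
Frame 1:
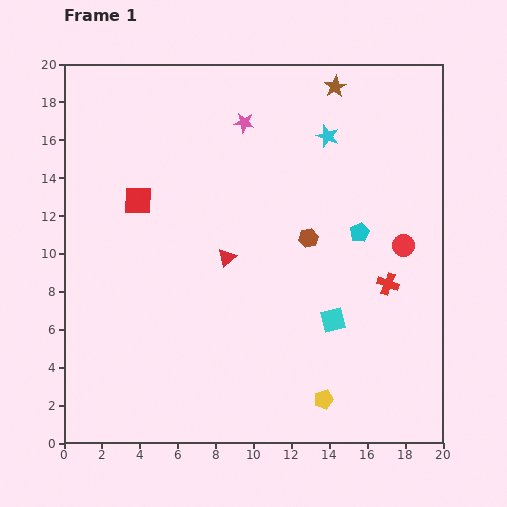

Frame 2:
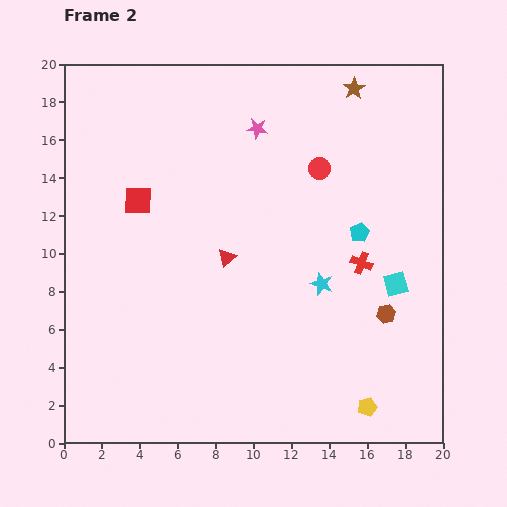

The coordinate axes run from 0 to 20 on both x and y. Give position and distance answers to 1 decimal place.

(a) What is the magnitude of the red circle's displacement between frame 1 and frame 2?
6.0

The red circle moved from (17.9, 10.4) to (13.5, 14.5), a distance of √(4.4² + 4.1²) ≈ 6.0.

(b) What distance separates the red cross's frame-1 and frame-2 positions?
1.8

The red cross moved from (17.1, 8.4) to (15.7, 9.5), a distance of √(1.4² + 1.1²) ≈ 1.8.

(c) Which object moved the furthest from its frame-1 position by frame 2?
the cyan star

(moved 7.8; next 6.0)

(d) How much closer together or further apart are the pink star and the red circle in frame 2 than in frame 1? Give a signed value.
-6.7

Distance in frame 1: 10.6. Distance in frame 2: 3.9.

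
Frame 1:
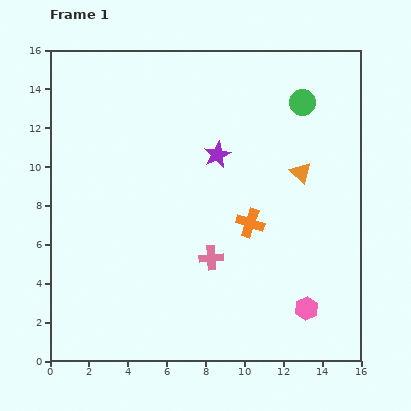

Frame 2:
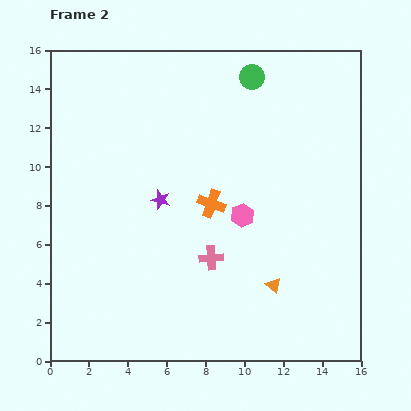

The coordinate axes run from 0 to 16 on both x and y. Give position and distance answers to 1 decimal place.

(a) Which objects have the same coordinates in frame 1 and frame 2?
the pink cross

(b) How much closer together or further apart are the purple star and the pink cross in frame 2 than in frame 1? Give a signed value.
-1.3

Distance in frame 1: 5.3. Distance in frame 2: 4.0.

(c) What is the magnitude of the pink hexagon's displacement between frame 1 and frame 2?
5.8

The pink hexagon moved from (13.2, 2.7) to (9.9, 7.5), a distance of √(3.3² + 4.8²) ≈ 5.8.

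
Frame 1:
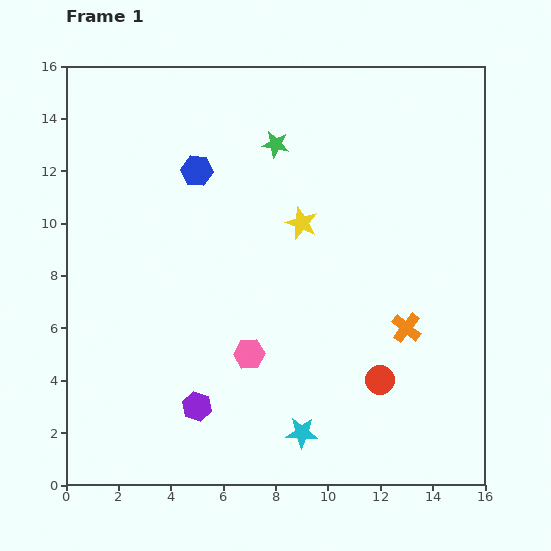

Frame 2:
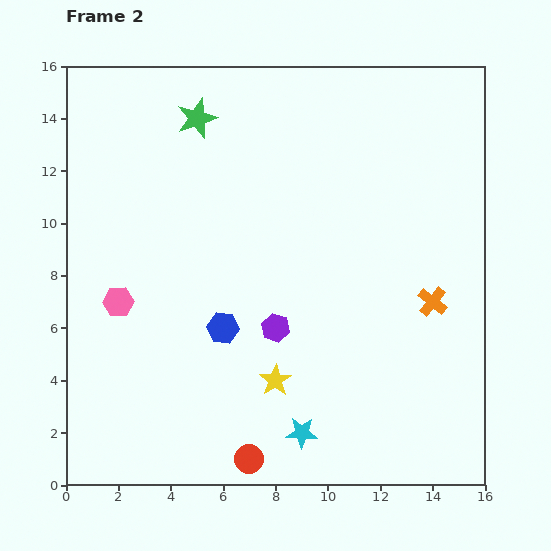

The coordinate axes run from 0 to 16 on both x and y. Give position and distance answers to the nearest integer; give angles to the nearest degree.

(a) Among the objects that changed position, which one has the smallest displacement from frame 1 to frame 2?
the orange cross

(moved 1)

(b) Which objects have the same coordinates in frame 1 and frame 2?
the cyan star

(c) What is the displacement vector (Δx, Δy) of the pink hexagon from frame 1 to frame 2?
(-5, 2)

The pink hexagon was at (7, 5) in frame 1 and (2, 7) in frame 2.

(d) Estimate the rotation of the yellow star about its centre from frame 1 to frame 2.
17° clockwise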